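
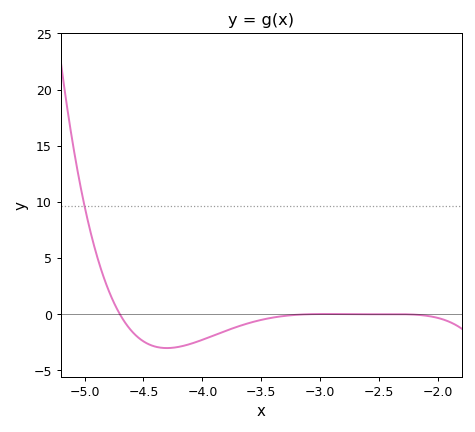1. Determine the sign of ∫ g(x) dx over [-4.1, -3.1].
negative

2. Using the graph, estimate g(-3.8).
-1.47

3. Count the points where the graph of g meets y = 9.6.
1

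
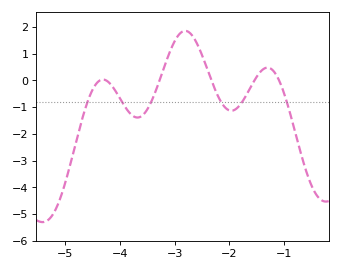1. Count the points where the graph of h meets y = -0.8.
6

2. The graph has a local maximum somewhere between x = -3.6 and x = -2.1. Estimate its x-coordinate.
-2.8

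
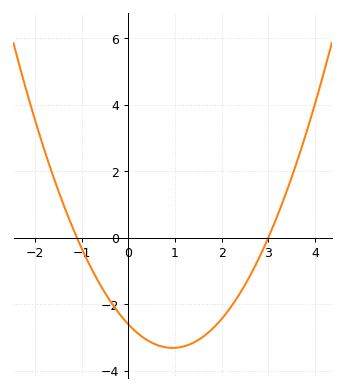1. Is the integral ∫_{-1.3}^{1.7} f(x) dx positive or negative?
negative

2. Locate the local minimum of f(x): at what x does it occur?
0.9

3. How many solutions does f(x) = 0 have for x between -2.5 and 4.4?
2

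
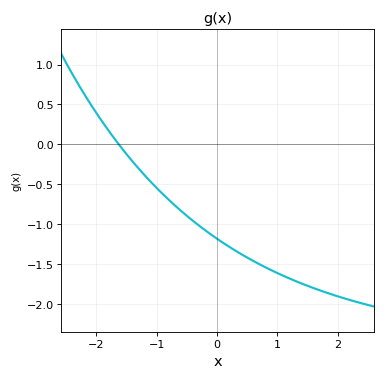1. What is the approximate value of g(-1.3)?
-0.3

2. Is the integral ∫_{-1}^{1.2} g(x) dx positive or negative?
negative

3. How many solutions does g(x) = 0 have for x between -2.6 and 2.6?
1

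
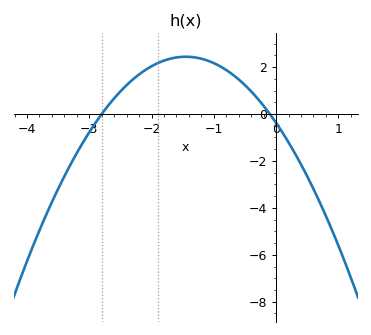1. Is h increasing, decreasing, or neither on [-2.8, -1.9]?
increasing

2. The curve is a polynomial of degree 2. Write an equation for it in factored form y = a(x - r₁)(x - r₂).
y = -1.34(x + 2.8)(x + 0.1)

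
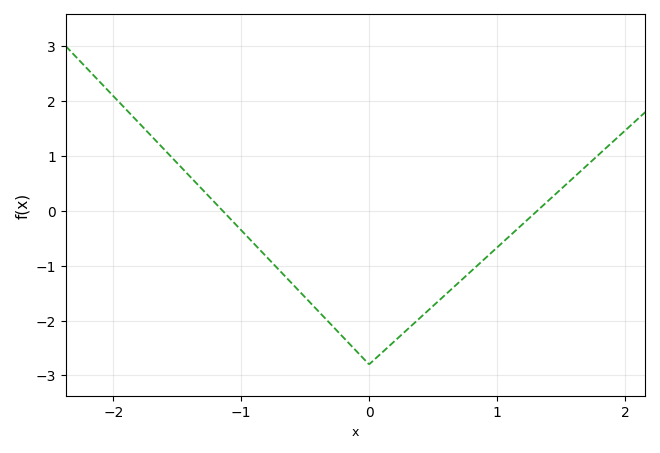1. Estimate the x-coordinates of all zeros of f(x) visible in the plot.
-1.1, 1.3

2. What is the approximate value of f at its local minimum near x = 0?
-2.8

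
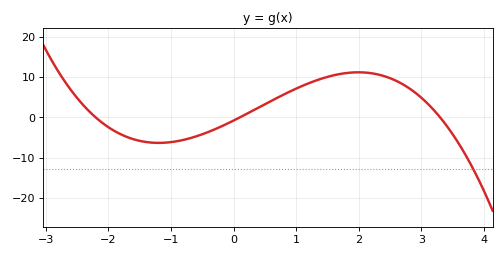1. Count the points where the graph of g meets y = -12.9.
1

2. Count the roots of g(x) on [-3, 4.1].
3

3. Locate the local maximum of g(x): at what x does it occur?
2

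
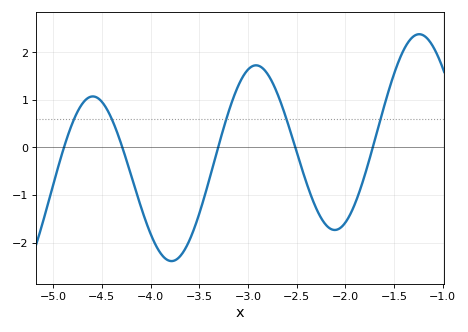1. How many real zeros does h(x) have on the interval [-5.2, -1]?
5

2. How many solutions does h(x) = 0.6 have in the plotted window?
5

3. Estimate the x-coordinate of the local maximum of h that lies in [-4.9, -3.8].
-4.59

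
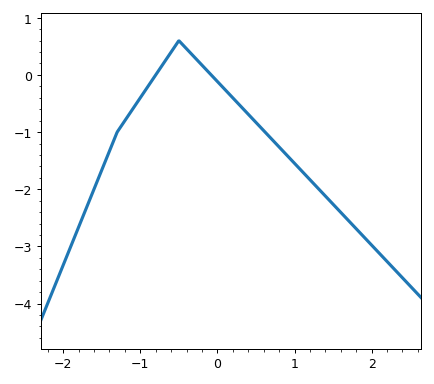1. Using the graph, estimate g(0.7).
-1.1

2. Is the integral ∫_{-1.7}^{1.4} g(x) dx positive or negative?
negative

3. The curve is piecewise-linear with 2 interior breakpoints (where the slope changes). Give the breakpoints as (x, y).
(-1.3, -1); (-0.5, 0.6)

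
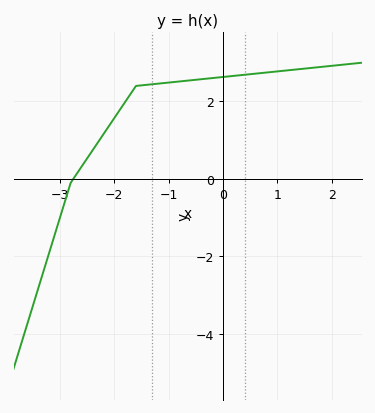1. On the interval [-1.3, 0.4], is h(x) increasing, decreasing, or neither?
increasing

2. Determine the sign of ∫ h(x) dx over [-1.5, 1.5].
positive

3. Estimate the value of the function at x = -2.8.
0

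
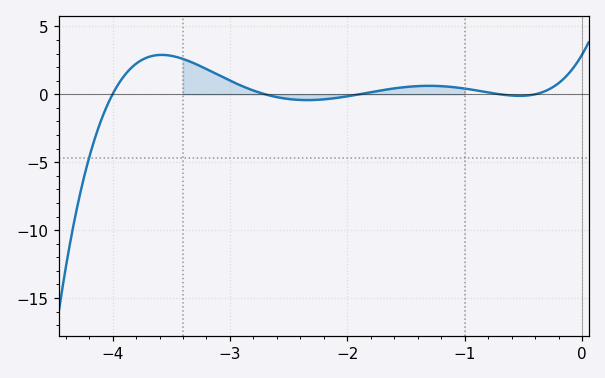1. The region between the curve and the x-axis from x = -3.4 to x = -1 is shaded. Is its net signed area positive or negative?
positive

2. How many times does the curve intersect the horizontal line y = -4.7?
1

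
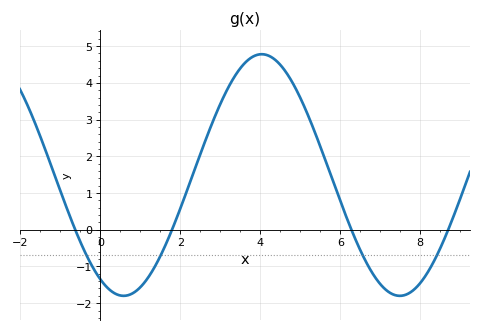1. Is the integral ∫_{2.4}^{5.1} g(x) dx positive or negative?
positive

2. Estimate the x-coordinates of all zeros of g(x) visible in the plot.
-0.6, 1.8, 6.2, 8.6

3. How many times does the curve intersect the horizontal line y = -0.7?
4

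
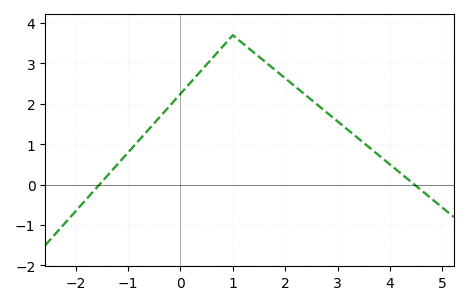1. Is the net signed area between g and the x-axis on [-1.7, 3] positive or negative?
positive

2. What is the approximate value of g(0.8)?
3.41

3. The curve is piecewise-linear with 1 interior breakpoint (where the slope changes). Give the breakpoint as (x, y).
(1, 3.7)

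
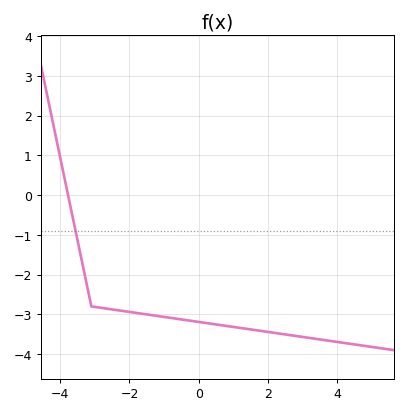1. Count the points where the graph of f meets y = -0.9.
1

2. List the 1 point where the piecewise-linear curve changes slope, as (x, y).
(-3.1, -2.8)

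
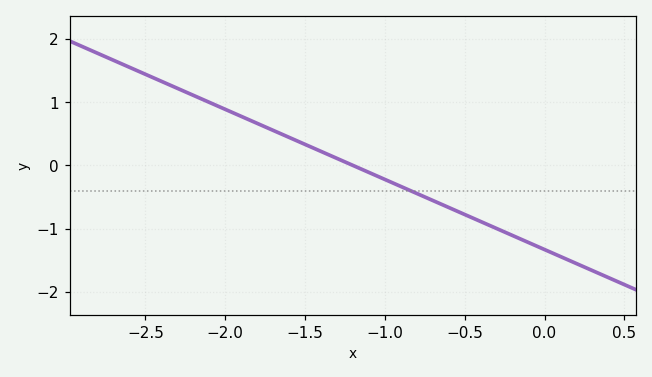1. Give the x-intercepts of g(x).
-1.2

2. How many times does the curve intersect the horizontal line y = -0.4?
1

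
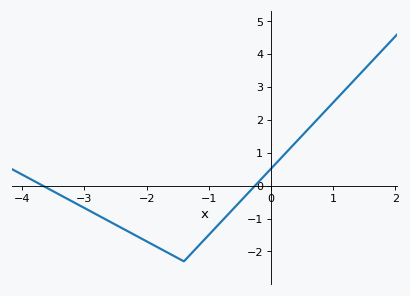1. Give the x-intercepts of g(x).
-3.7, -0.3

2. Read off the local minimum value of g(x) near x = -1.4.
-2.3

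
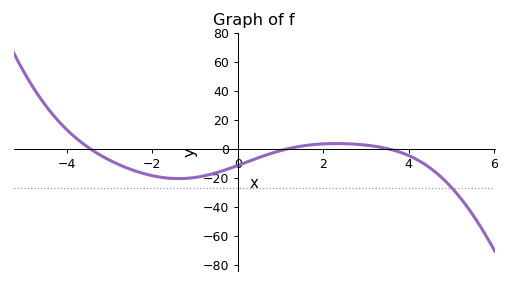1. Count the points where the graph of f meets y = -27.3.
1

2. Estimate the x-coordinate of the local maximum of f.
2.4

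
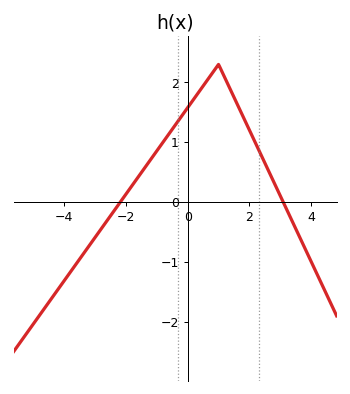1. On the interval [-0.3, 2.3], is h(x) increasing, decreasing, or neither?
neither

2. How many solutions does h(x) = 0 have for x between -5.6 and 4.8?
2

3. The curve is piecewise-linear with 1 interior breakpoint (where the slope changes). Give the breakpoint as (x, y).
(1, 2.3)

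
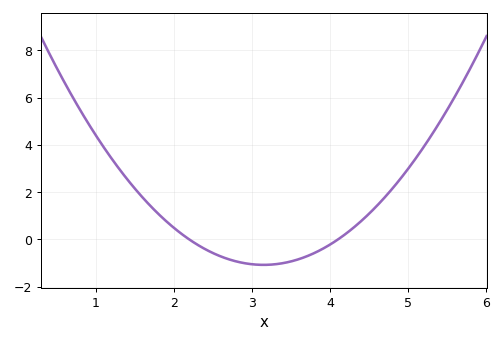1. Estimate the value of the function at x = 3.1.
-1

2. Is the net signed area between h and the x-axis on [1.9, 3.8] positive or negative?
negative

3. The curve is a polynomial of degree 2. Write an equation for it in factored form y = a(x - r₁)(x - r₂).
y = 1.19(x - 2.2)(x - 4.1)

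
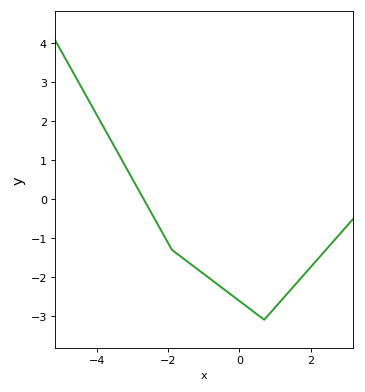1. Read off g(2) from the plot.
-1.8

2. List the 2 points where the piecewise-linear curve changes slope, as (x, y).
(-1.9, -1.3); (0.7, -3.1)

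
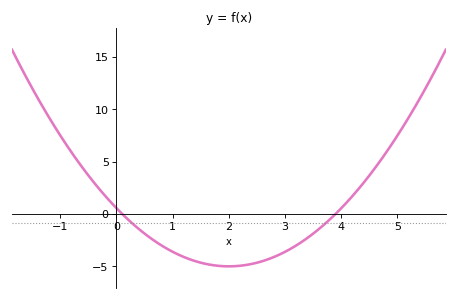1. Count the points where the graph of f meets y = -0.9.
2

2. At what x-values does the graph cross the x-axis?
0.1, 3.9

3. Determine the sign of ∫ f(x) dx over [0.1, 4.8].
negative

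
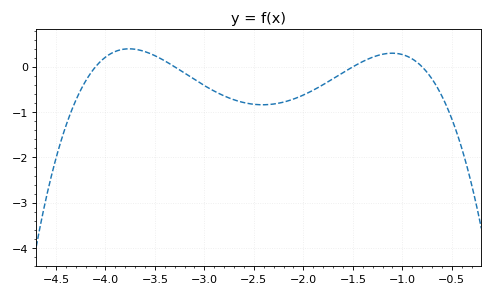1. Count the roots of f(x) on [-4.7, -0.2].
4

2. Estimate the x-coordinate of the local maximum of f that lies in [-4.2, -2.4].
-3.76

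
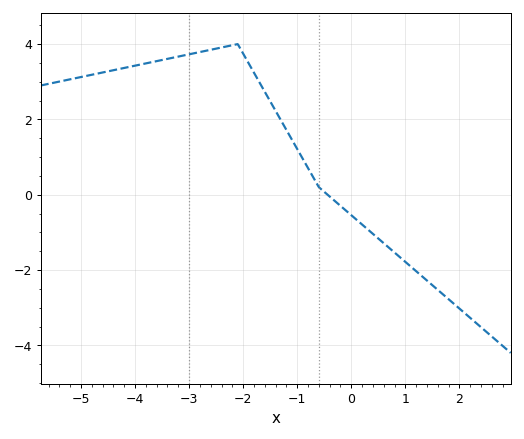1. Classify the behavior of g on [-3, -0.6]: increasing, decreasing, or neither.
neither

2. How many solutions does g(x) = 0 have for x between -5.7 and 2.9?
1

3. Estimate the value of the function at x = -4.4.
3.4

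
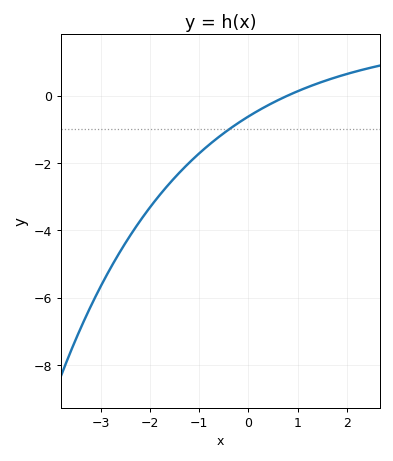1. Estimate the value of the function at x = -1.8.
-2.95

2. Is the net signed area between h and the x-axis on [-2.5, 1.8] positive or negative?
negative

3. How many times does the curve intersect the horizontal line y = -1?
1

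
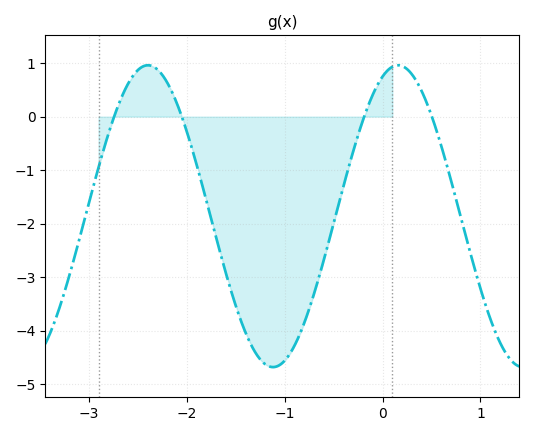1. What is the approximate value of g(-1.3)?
-4.4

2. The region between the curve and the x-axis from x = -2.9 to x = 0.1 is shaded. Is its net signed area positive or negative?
negative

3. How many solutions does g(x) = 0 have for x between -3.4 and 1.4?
4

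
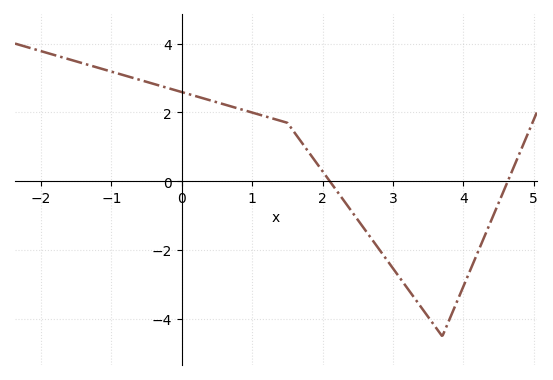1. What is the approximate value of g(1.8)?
0.8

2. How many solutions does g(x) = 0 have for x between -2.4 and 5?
2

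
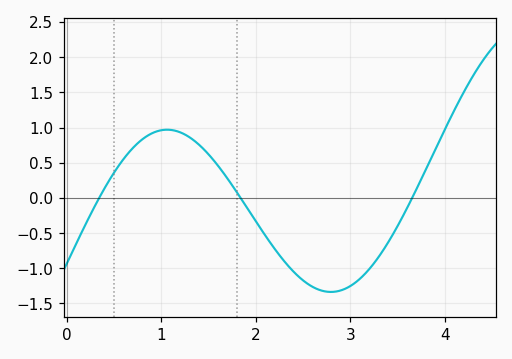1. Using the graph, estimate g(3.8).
0.412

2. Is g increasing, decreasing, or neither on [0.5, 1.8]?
neither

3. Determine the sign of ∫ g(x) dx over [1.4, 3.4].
negative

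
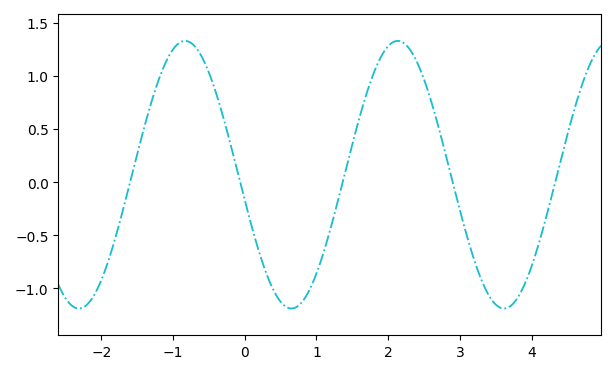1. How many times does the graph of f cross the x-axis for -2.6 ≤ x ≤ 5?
5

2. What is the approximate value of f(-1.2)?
0.95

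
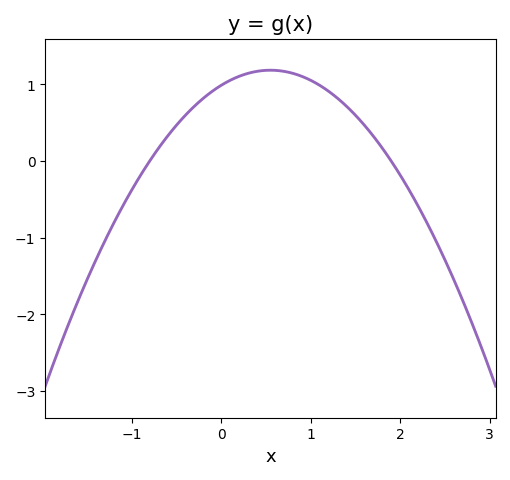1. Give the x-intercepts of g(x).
-0.8, 1.9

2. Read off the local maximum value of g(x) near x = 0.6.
1.2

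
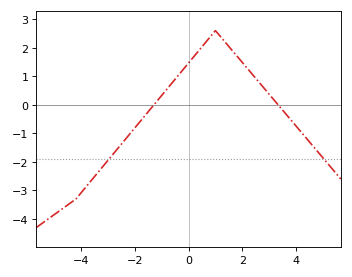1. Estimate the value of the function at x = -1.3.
-0.01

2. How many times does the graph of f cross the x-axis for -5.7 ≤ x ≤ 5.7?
2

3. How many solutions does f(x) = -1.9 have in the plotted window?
2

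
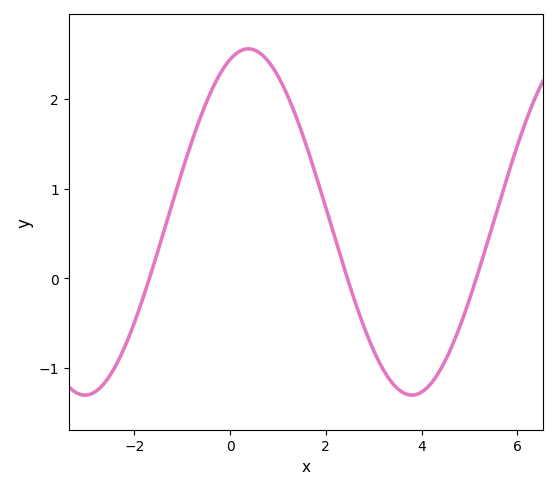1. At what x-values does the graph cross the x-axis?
-1.69, 2.45, 5.14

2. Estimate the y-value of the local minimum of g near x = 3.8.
-1.3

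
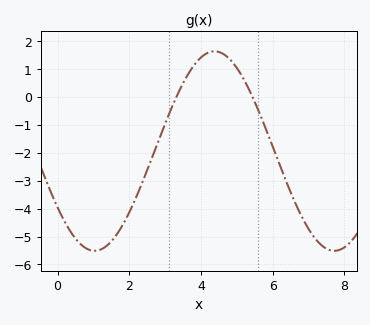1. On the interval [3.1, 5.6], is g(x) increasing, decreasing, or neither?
neither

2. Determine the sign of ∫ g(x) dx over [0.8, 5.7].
negative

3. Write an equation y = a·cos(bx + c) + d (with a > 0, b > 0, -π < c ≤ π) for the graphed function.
y = 3.57cos(0.94x + 2.17) - 1.94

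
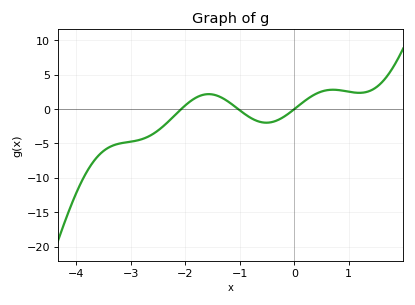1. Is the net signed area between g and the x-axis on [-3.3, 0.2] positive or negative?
negative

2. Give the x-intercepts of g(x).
-2.1, -1, 0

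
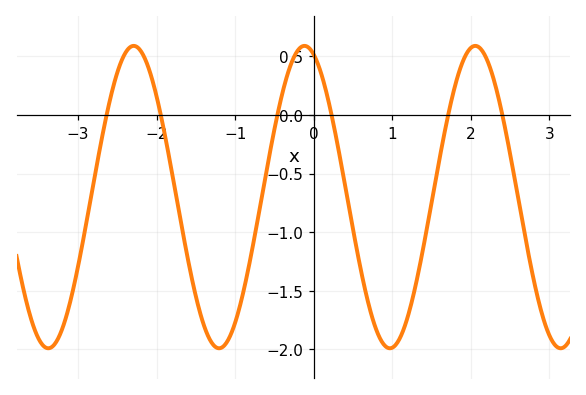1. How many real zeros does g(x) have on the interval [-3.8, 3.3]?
6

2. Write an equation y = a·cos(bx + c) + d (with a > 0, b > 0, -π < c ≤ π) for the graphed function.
y = 1.29cos(2.89x + 0.342) - 0.7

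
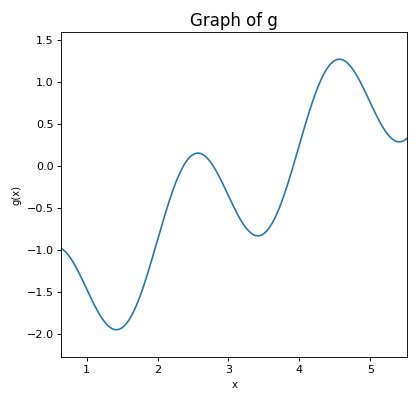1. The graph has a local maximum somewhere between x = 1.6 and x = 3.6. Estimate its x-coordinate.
2.57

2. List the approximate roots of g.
2.37, 2.78, 3.91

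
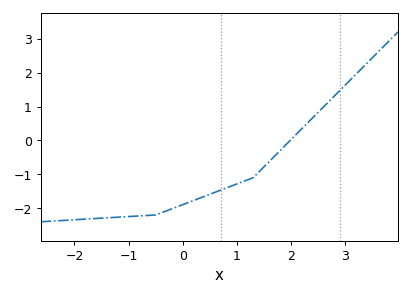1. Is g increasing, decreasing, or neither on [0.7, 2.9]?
increasing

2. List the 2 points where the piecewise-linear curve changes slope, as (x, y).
(-0.5, -2.2); (1.3, -1.1)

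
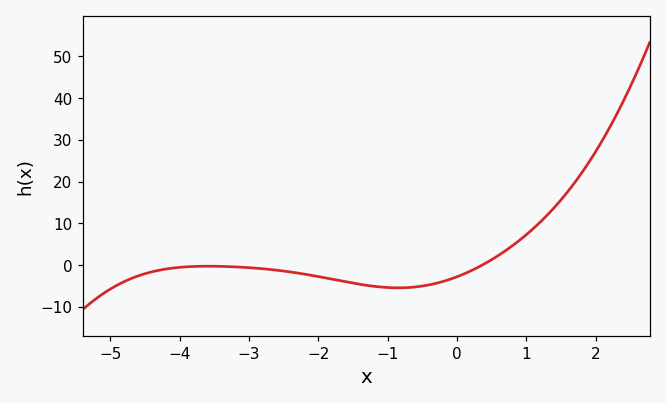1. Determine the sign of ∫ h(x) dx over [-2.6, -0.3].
negative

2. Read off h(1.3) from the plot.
12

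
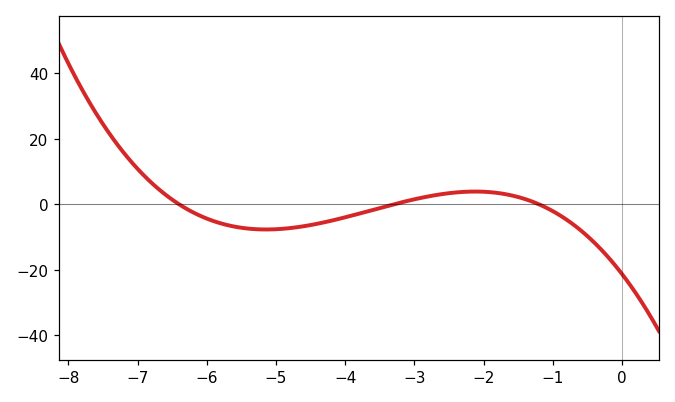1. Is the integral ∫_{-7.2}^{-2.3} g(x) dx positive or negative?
negative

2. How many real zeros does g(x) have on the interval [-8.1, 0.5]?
3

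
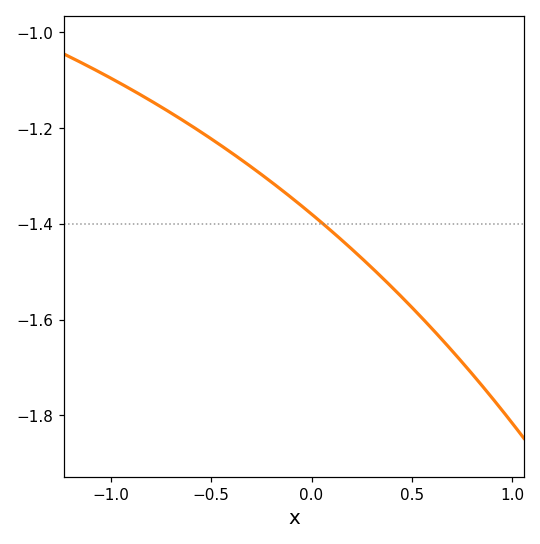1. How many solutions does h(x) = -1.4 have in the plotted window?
1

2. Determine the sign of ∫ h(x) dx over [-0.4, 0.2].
negative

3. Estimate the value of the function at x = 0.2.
-1.46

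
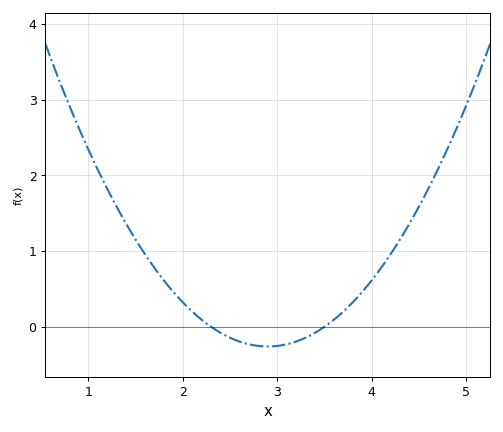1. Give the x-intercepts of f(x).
2.3, 3.5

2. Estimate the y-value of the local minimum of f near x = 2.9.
-0.259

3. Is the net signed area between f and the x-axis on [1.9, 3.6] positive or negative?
negative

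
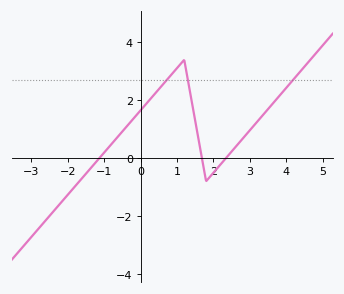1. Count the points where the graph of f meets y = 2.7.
3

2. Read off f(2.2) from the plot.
-0.213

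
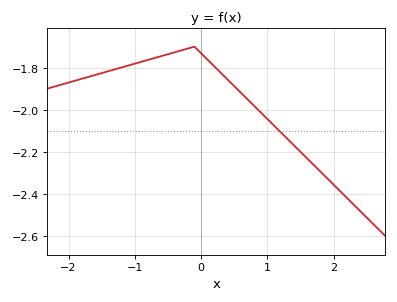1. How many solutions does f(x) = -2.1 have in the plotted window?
1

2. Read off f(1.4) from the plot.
-2.17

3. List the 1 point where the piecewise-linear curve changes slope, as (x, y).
(-0.1, -1.7)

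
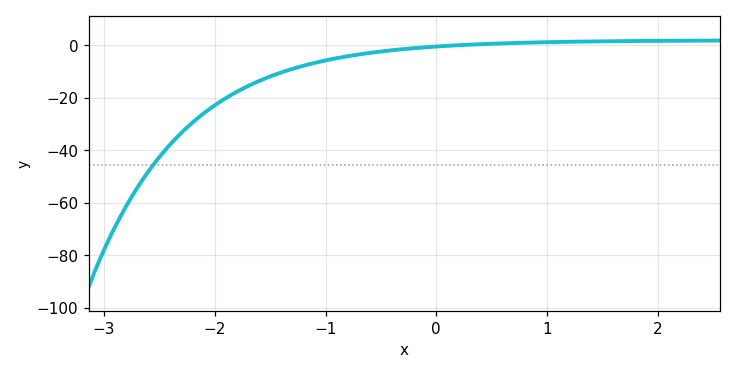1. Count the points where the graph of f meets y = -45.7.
1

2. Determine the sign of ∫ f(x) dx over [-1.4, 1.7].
negative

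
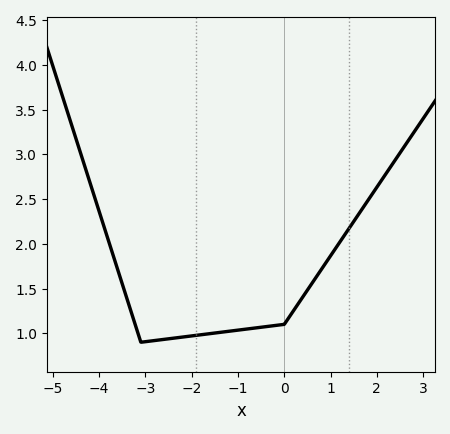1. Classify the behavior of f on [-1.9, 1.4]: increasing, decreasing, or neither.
increasing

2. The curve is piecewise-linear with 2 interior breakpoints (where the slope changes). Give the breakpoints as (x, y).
(-3.1, 0.9); (0, 1.1)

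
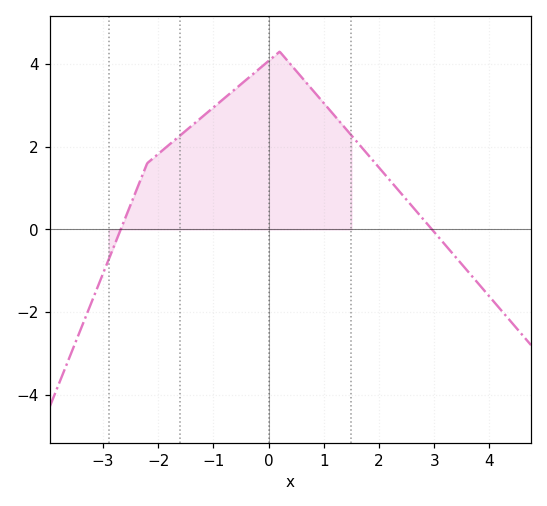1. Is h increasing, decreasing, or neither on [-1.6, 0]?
increasing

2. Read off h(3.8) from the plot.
-1.31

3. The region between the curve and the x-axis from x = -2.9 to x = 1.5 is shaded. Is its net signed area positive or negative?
positive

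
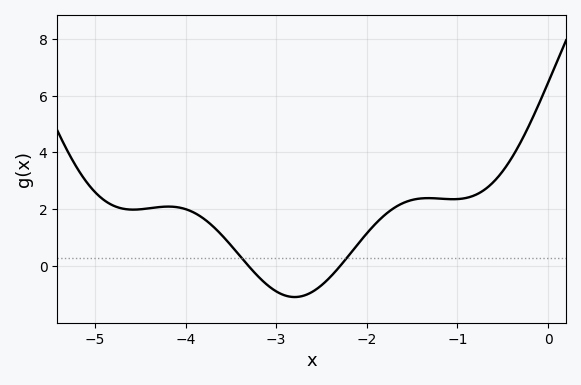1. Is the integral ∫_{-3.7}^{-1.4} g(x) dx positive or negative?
positive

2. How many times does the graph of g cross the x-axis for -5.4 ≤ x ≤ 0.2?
2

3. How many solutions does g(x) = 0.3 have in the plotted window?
2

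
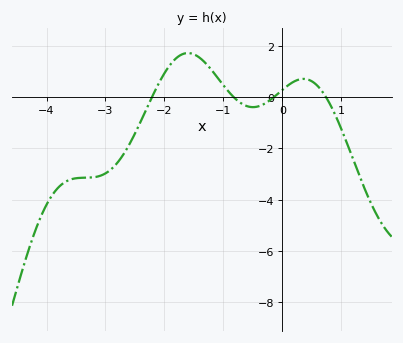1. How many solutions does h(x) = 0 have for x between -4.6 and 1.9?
4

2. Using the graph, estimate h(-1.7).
1.67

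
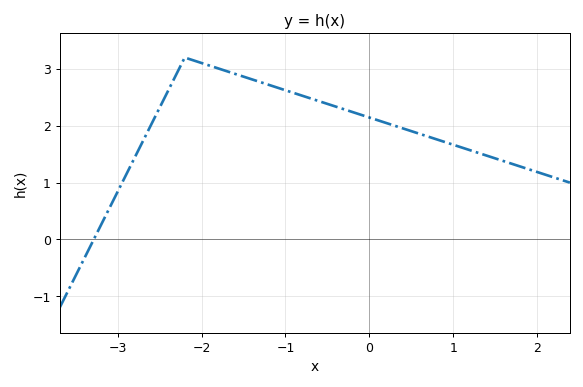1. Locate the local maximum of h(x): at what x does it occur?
-2.2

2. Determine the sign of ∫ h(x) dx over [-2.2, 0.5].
positive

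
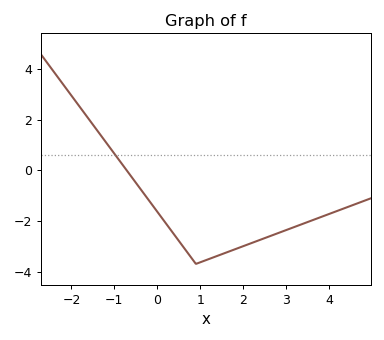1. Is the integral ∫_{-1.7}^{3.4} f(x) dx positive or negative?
negative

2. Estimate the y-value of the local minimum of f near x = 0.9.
-3.6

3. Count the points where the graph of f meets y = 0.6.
1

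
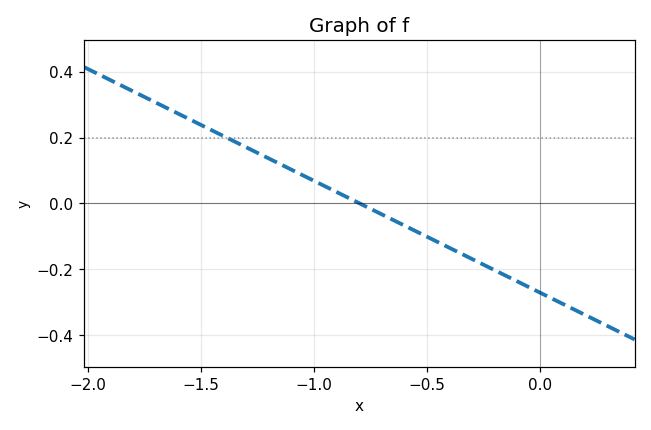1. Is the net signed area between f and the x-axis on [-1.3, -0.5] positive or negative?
positive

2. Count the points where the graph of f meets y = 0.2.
1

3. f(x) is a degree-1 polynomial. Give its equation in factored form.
y = -0.34(x + 0.8)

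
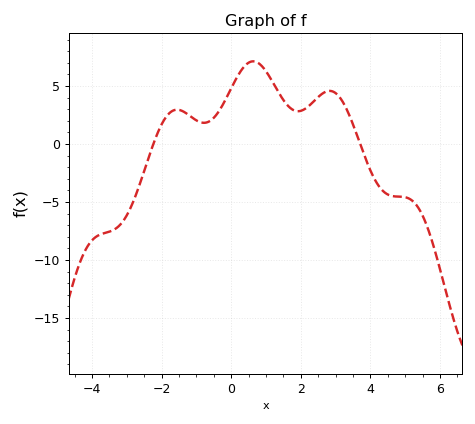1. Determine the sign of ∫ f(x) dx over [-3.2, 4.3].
positive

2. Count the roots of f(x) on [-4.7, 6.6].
2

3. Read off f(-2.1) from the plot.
1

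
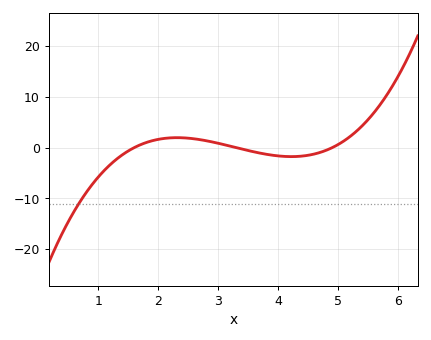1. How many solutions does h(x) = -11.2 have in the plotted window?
1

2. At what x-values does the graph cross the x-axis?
1.6, 3.3, 4.9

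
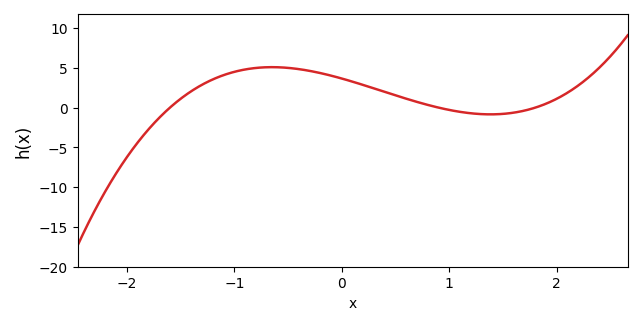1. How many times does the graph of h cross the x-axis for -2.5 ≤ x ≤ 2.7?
3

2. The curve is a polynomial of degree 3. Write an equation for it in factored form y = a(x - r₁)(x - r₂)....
y = 1.41(x + 1.6)(x - 0.9)(x - 1.8)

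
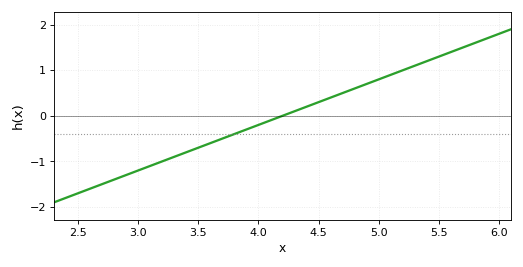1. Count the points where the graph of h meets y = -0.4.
1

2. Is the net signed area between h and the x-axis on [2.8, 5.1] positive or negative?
negative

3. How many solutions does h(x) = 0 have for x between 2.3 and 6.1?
1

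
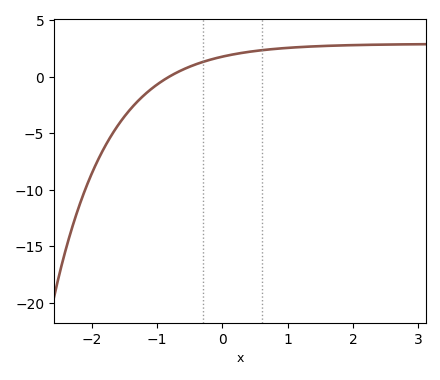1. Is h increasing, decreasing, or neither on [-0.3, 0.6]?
increasing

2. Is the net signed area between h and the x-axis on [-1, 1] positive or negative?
positive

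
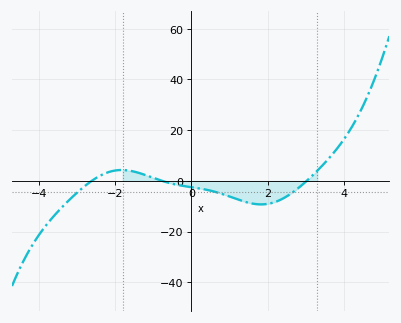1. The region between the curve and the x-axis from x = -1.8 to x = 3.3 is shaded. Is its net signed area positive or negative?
negative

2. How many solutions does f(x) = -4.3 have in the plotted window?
3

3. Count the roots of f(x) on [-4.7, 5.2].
3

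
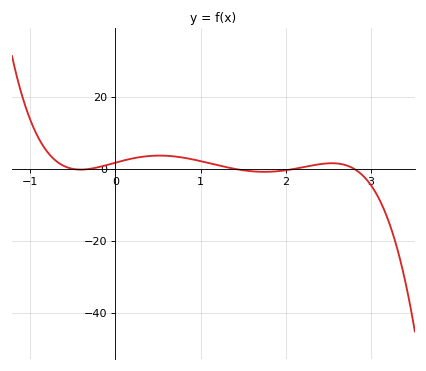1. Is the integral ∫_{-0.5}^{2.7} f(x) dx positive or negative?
positive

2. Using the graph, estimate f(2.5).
1.54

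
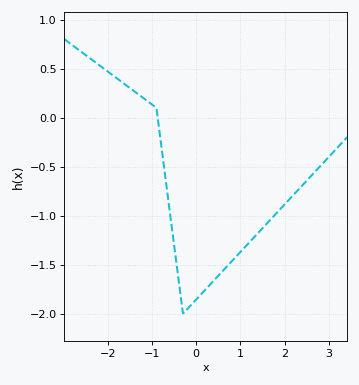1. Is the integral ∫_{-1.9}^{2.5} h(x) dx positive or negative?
negative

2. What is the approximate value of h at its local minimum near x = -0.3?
-2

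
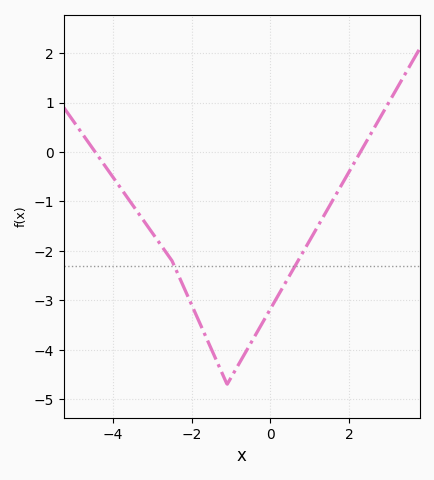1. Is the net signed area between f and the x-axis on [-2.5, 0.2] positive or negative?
negative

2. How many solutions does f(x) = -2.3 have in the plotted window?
2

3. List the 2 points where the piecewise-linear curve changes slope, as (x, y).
(-2.5, -2.2); (-1.1, -4.7)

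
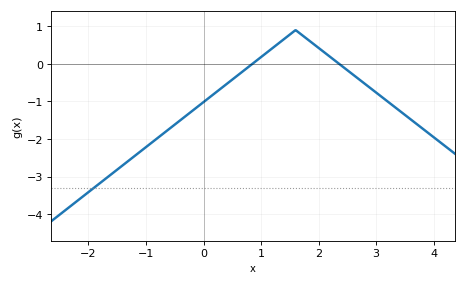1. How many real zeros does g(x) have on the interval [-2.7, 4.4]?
2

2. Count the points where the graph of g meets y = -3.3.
1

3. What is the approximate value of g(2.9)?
-0.6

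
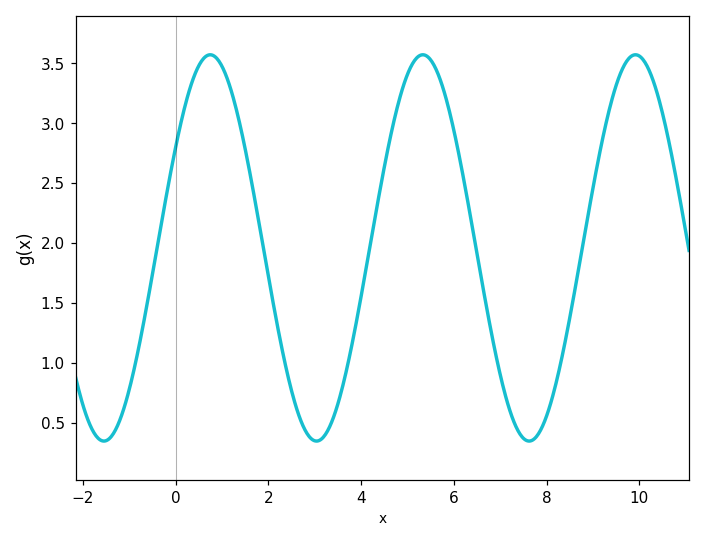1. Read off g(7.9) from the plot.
0.45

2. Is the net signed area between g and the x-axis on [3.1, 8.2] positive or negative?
positive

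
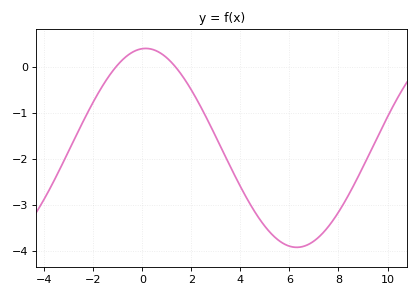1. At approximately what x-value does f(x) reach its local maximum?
0.2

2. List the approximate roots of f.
-1, 1.4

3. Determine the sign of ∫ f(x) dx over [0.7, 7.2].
negative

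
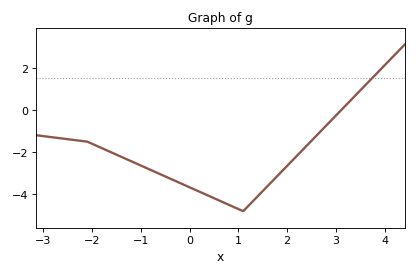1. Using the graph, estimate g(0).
-3.6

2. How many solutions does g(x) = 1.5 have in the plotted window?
1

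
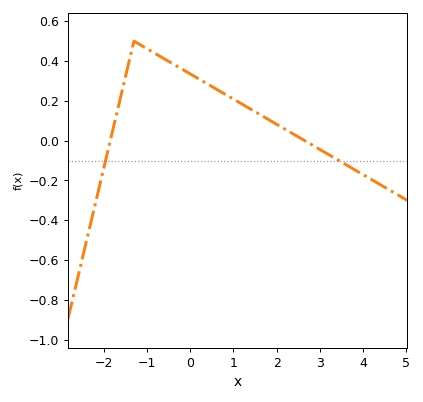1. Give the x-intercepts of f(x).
-1.8, 2.6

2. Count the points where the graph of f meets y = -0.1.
2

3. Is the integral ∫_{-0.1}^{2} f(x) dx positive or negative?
positive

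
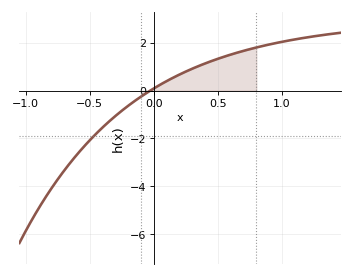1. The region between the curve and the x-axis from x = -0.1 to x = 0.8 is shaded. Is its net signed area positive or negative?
positive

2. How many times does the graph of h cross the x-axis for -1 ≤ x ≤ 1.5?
1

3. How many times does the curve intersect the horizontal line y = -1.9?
1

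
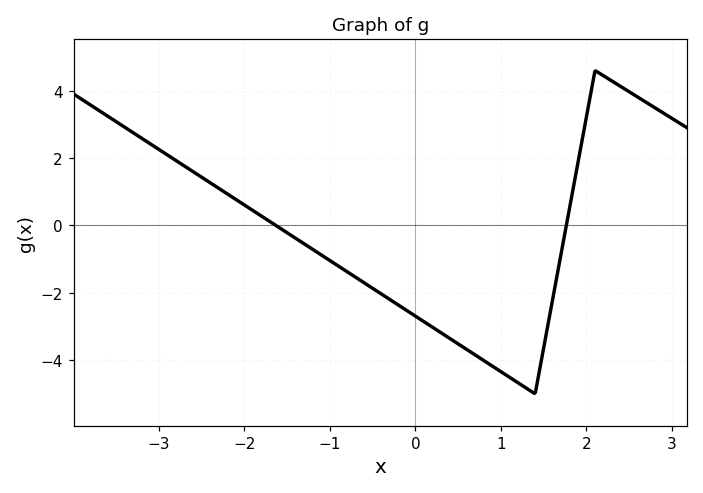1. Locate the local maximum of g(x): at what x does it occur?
2.1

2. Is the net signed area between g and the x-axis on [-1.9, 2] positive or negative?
negative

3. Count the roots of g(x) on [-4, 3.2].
2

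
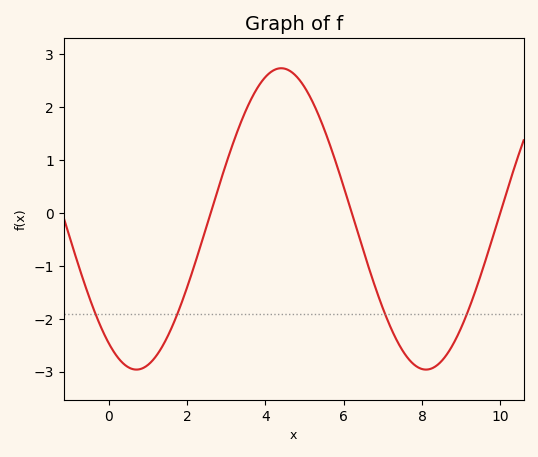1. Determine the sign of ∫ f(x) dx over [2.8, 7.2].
positive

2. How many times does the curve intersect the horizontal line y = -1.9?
4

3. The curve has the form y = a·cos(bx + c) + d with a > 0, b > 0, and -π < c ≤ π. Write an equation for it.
y = 2.85cos(0.85x + 2.54) - 0.11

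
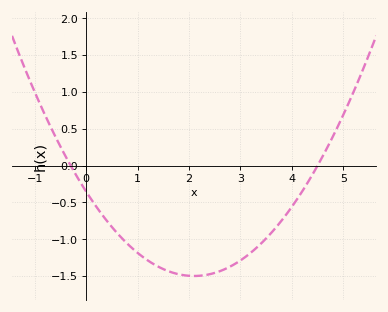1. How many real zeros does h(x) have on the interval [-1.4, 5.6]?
2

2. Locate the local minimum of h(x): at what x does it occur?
2.1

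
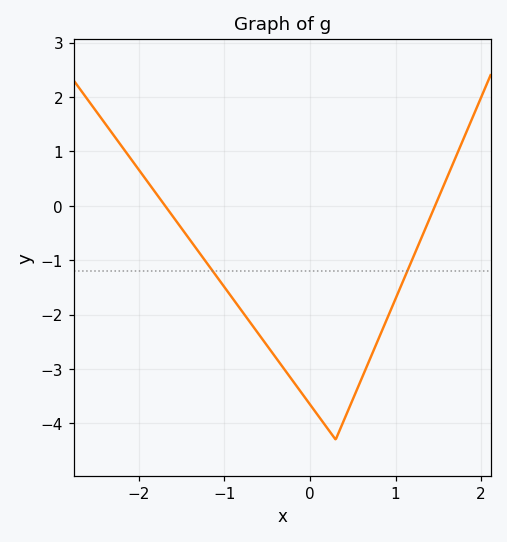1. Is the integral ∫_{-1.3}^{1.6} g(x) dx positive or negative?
negative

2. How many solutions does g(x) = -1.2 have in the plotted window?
2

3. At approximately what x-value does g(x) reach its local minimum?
0.3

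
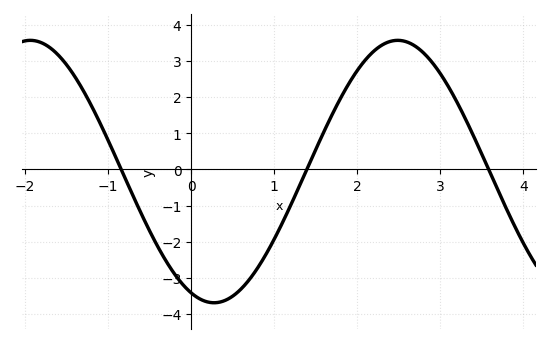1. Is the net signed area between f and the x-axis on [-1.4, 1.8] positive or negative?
negative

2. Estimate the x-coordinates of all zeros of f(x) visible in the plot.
-0.844, 1.39, 3.58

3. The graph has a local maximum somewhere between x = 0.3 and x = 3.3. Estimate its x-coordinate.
2.49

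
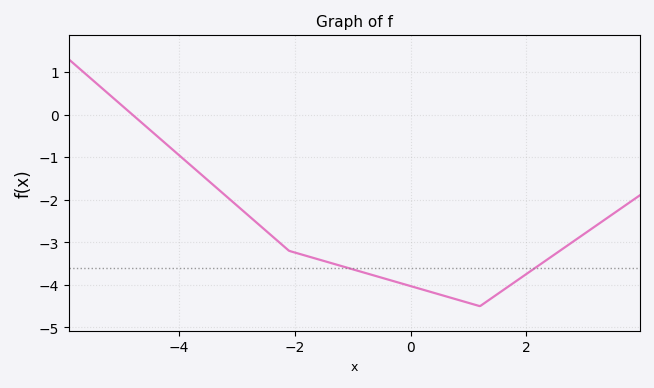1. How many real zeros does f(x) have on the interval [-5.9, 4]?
1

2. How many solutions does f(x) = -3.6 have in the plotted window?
2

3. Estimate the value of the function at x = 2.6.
-3.18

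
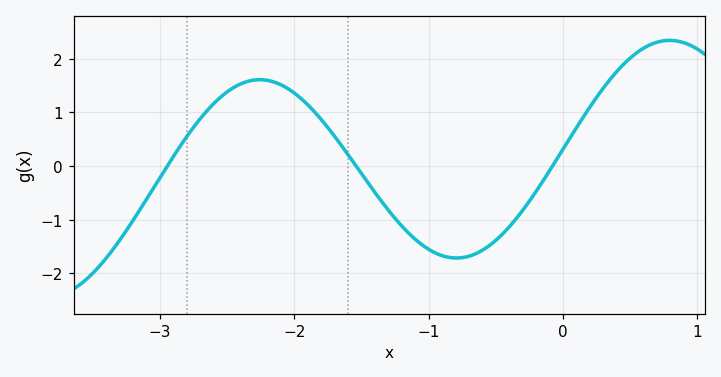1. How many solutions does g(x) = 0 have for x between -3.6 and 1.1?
3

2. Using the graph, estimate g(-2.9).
0.2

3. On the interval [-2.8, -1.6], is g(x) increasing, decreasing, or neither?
neither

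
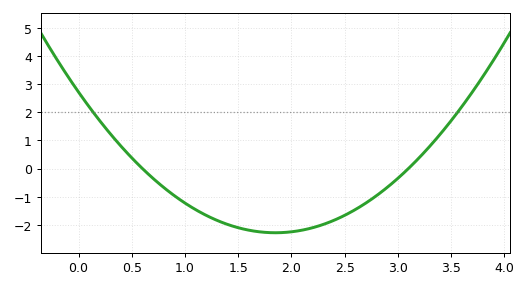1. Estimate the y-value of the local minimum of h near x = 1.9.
-2.28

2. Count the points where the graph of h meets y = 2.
2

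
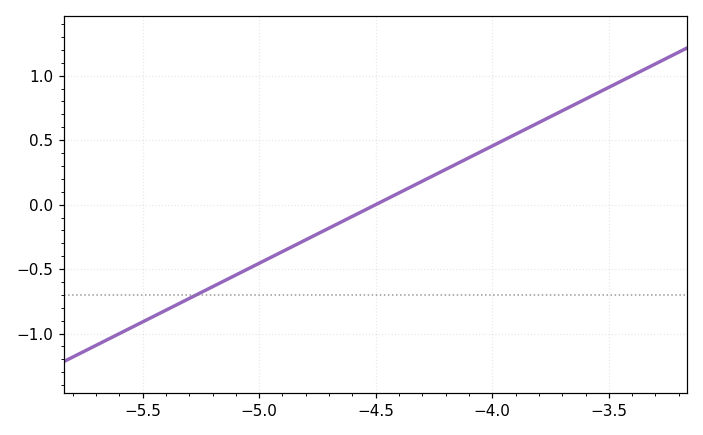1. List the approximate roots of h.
-4.5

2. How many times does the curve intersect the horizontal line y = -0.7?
1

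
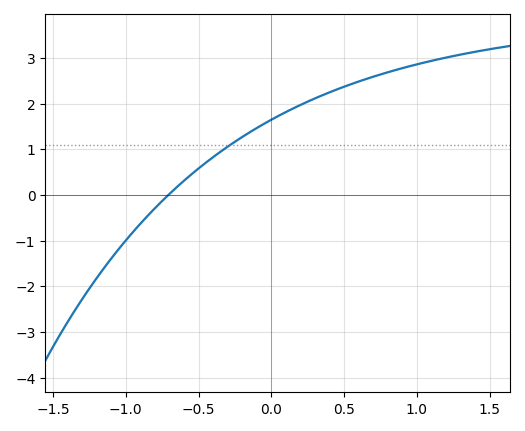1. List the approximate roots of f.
-0.7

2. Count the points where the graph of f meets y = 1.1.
1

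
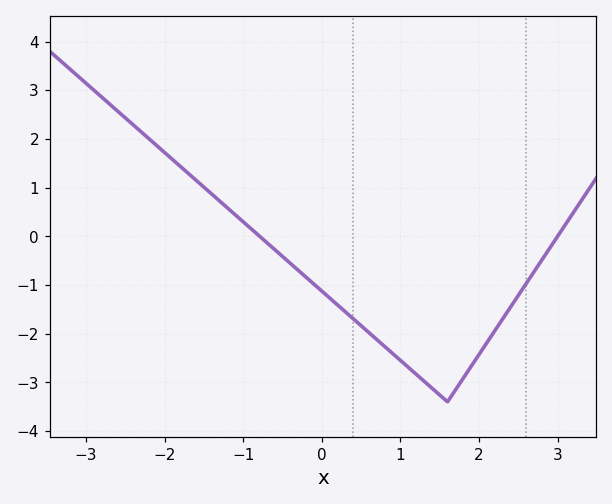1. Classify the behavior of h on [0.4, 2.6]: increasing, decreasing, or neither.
neither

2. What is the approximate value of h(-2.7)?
2.72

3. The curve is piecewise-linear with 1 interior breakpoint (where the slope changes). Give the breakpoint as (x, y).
(1.6, -3.4)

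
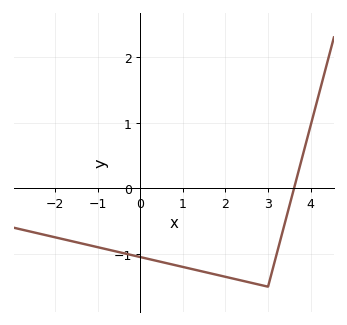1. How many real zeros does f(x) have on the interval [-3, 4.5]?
1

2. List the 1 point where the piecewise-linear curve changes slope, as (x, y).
(3, -1.5)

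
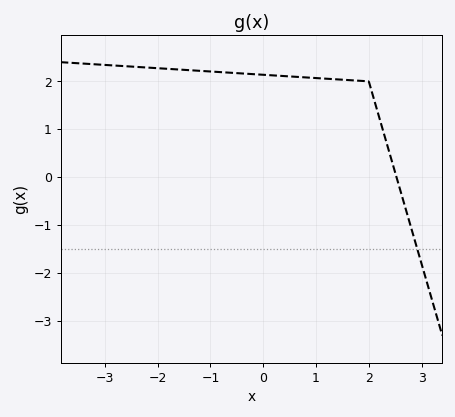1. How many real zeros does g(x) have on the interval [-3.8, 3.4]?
1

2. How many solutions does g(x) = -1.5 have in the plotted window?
1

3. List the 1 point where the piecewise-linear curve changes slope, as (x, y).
(2, 2)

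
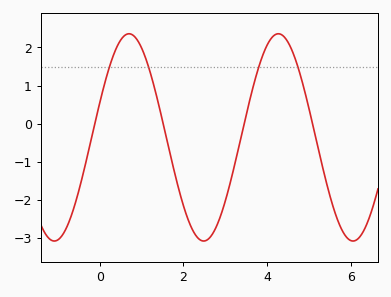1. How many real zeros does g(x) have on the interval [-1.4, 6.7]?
4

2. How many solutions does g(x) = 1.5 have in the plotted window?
4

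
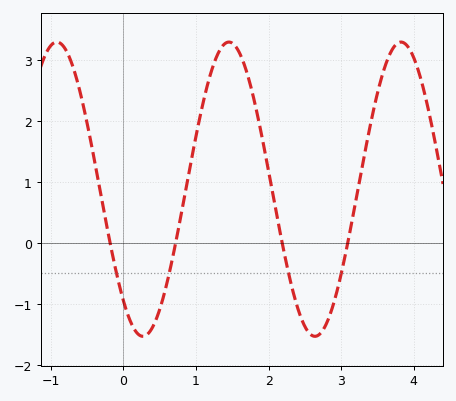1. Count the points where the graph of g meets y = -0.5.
4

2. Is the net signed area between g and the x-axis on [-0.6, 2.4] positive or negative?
positive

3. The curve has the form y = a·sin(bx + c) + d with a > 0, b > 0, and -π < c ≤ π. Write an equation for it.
y = 2.41sin(2.65x - 2.28) + 0.88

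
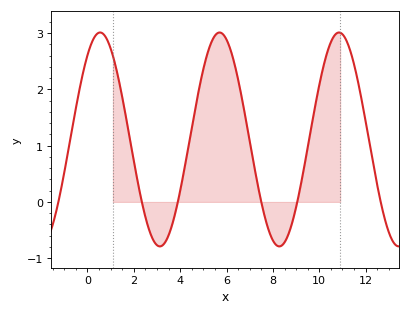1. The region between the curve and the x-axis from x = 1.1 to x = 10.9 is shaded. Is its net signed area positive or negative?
positive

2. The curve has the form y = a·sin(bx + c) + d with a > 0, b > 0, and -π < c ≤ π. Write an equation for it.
y = 1.9sin(1.2x + 0.9) + 1.11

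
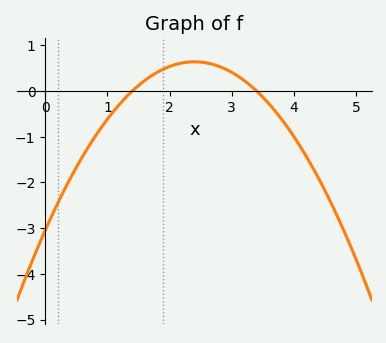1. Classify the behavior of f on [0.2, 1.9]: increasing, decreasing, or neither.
increasing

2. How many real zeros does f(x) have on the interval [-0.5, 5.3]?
2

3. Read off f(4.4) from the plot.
-1.9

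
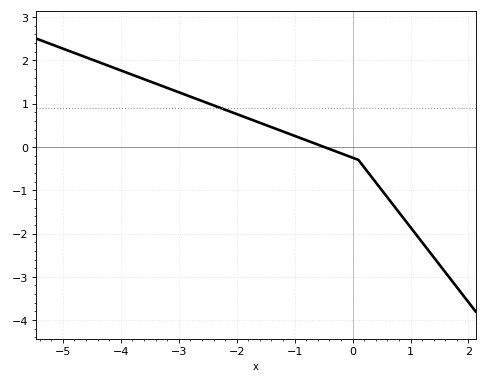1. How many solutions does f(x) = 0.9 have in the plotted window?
1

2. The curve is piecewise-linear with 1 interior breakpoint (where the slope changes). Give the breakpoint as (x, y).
(0.1, -0.3)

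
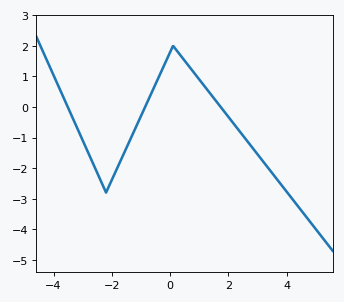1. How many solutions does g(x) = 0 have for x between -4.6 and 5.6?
3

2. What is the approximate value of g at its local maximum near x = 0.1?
2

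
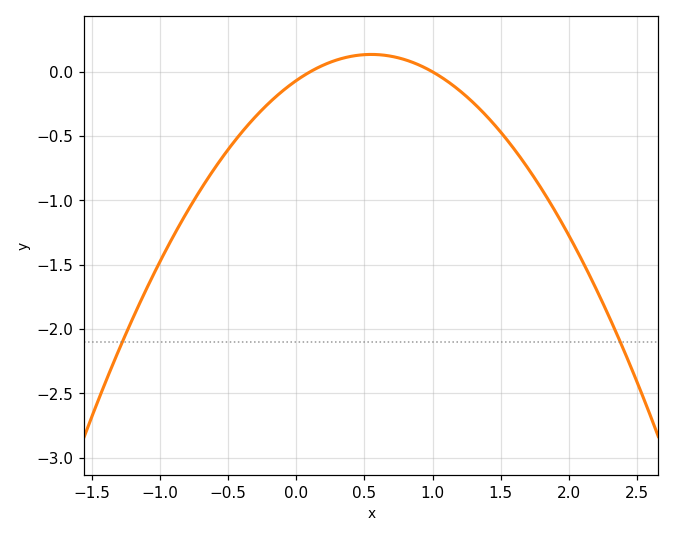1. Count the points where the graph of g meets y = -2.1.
2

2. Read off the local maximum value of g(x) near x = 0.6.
0.136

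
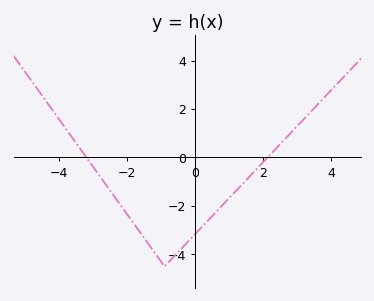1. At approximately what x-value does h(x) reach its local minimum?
-1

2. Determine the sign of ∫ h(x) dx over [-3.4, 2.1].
negative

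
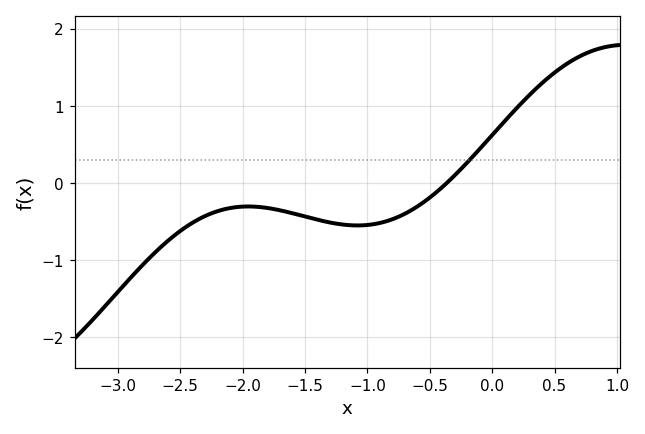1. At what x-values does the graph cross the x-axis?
-0.364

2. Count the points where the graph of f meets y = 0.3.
1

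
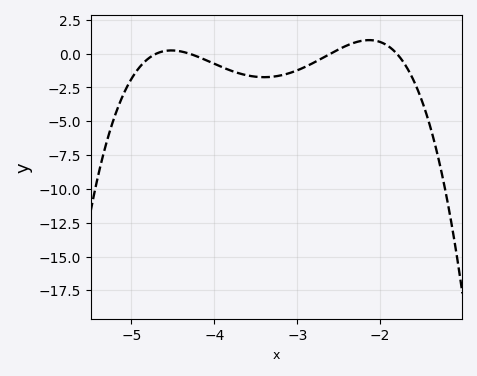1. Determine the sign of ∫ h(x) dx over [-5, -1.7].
negative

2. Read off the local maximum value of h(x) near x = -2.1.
1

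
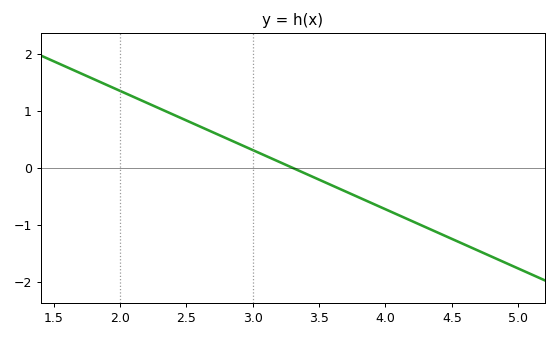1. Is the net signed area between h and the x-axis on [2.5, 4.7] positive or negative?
negative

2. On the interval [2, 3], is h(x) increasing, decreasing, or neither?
decreasing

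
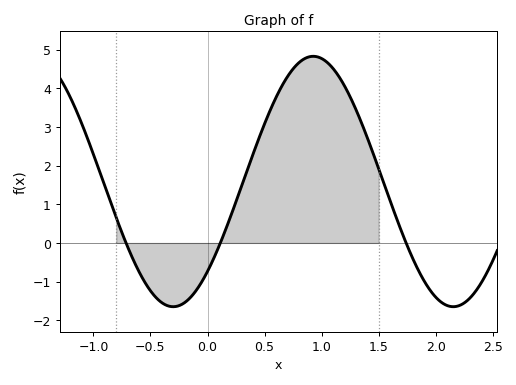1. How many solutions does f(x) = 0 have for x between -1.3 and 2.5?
3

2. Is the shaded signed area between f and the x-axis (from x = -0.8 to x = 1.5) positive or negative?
positive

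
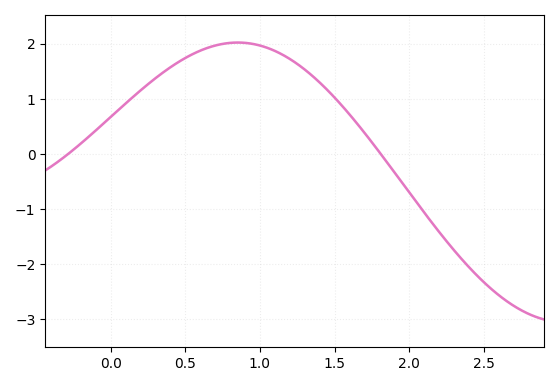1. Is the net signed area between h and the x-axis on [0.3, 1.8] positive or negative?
positive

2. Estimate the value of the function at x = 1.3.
1.53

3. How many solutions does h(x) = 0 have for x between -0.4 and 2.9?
2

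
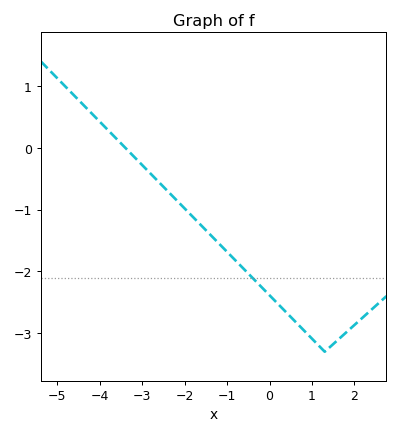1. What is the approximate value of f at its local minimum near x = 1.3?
-3.3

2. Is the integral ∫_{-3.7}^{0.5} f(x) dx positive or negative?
negative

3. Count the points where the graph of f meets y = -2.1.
1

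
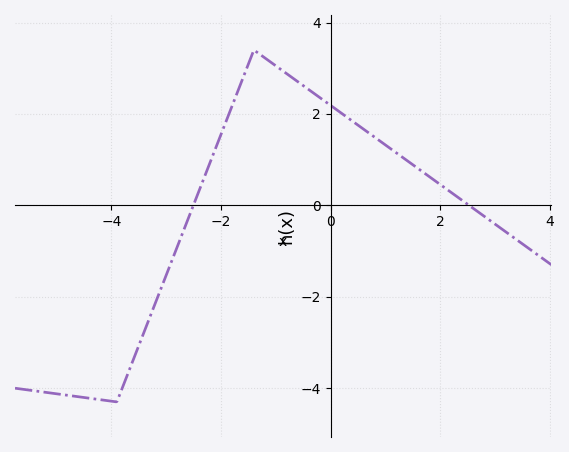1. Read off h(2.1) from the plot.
0.4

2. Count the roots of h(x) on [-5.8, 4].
2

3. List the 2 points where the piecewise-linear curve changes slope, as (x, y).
(-3.9, -4.3); (-1.4, 3.4)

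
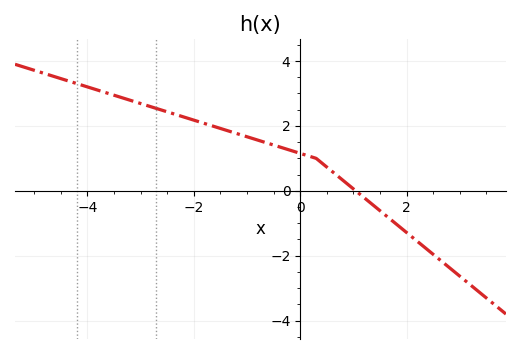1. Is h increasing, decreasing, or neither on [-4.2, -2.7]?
decreasing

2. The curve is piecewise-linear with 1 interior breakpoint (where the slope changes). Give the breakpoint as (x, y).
(0.3, 1)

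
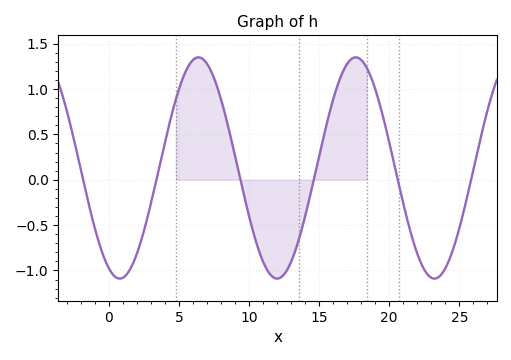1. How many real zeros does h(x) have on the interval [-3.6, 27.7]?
6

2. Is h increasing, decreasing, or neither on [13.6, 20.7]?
neither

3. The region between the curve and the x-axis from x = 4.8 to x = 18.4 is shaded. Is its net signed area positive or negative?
positive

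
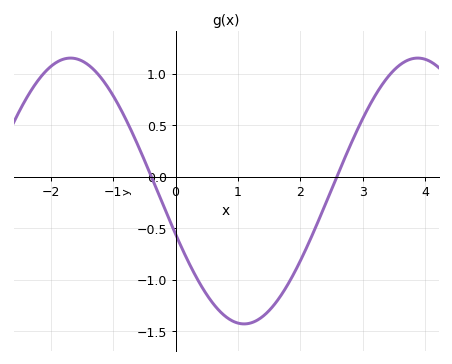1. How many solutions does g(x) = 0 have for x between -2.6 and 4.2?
2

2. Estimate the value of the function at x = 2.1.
-0.688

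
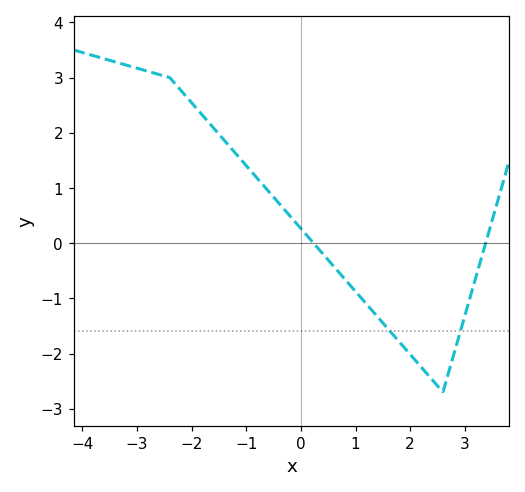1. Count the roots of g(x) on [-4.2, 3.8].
2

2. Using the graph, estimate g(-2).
2.5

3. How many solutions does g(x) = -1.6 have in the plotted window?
2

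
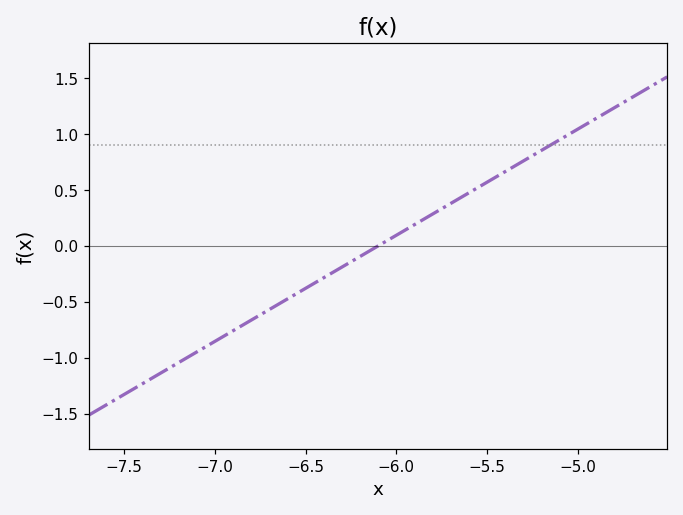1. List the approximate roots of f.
-6.1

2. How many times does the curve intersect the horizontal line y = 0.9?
1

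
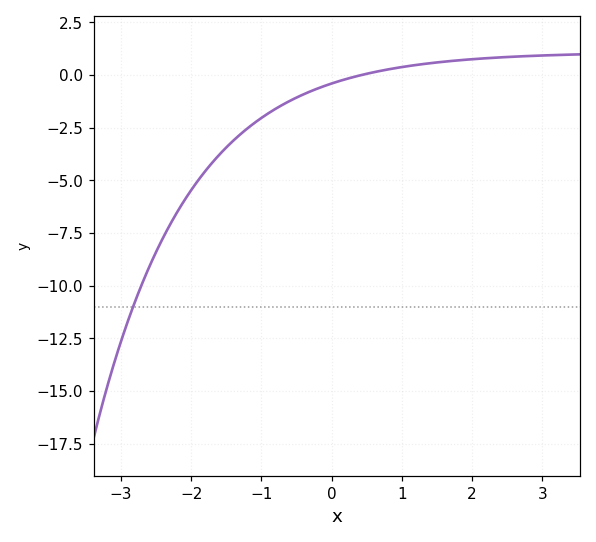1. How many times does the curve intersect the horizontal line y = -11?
1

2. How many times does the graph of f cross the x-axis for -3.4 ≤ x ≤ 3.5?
1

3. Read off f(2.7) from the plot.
1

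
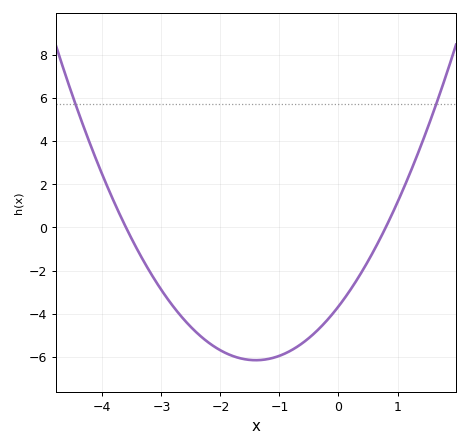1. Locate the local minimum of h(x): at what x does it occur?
-1.4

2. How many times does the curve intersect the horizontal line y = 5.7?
2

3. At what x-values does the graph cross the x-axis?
-3.6, 0.8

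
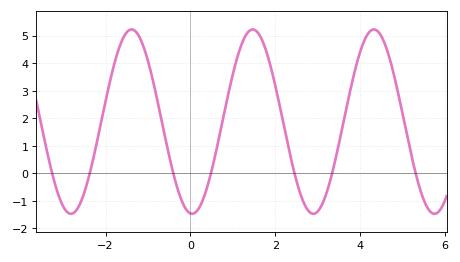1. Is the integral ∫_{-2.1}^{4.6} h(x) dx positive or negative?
positive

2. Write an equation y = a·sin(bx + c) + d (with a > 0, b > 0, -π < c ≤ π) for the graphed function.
y = 3.35sin(2.2x - 1.66) + 1.87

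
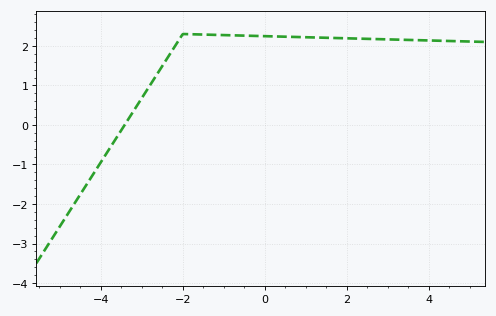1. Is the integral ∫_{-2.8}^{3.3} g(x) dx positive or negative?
positive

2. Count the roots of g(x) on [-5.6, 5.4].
1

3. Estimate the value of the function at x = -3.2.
0.35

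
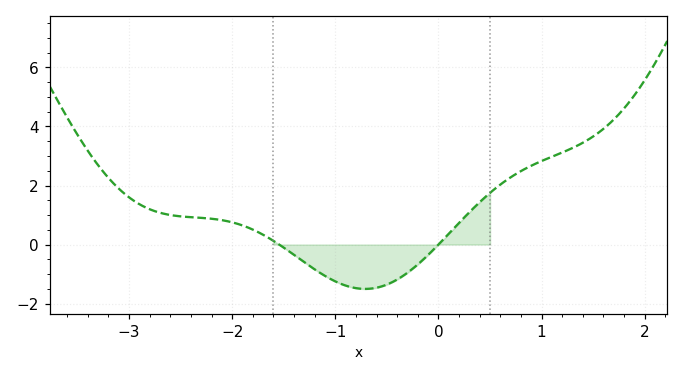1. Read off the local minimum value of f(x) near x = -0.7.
-1.6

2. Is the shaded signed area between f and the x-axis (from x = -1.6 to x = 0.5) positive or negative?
negative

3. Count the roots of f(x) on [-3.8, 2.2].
2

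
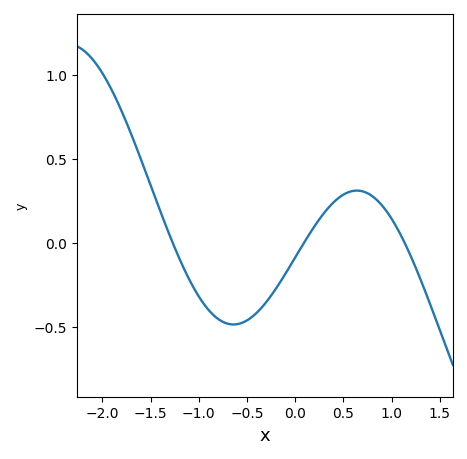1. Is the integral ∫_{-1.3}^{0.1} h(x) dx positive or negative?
negative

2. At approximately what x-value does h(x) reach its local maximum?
0.6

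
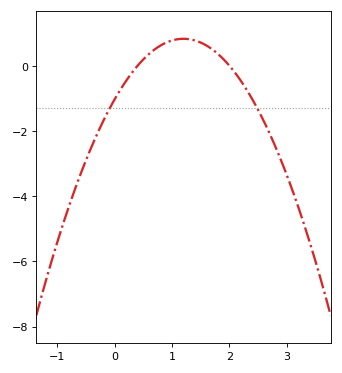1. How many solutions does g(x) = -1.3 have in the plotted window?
2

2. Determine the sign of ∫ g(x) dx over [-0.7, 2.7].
negative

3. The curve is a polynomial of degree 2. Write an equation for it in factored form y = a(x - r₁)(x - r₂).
y = -1.29(x - 0.4)(x - 2)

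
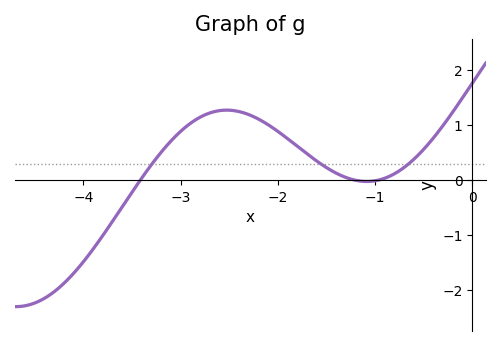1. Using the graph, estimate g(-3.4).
0.038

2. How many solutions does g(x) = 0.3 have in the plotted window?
3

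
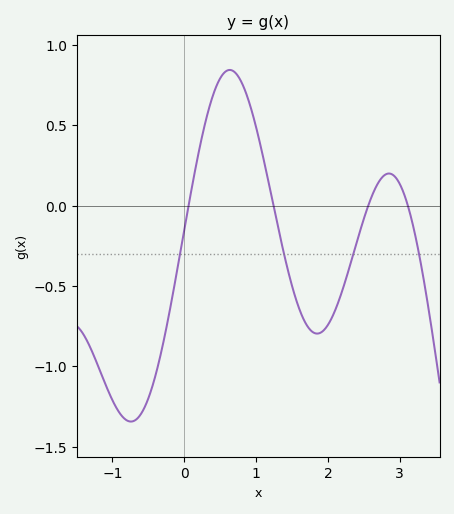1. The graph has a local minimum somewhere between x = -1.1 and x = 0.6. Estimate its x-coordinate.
-0.742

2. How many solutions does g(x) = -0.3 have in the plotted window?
4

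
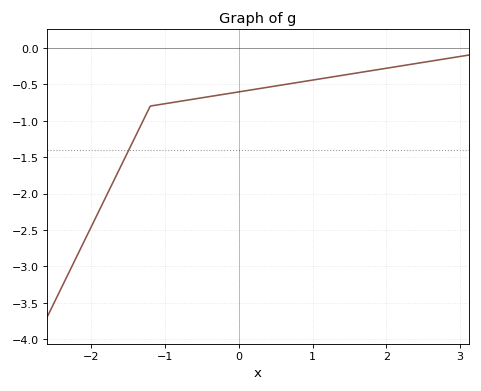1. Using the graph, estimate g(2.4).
-0.217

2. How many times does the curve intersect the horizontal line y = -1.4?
1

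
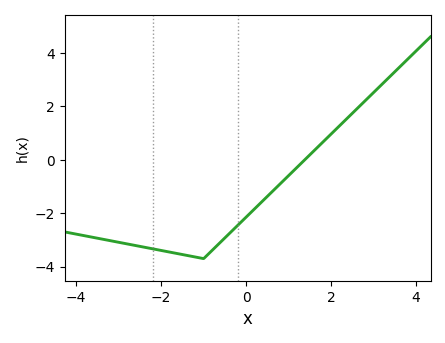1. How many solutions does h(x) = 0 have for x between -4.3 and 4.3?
1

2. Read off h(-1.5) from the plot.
-3.6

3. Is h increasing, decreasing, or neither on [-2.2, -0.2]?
neither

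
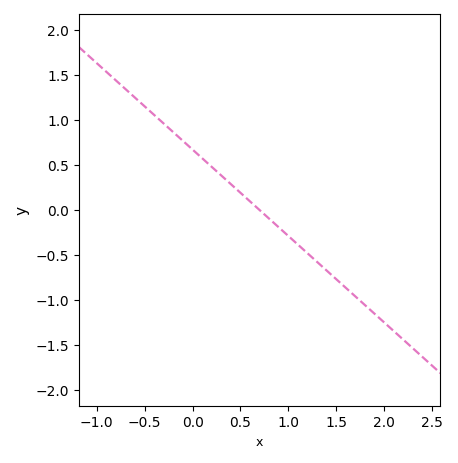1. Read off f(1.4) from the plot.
-0.672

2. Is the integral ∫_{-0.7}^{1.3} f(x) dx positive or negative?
positive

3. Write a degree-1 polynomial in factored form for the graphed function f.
y = -0.96(x - 0.7)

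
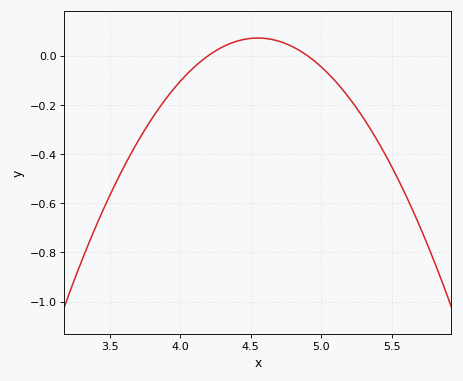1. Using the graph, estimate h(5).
-0.046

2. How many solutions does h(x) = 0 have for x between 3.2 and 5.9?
2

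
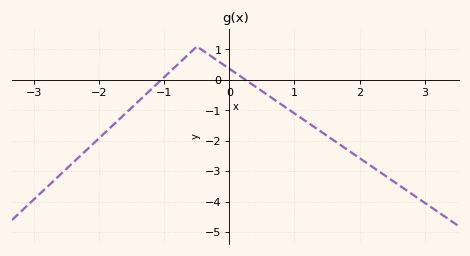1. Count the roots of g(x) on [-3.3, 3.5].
2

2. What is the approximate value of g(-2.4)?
-2.72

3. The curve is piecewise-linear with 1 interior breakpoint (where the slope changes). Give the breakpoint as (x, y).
(-0.5, 1.1)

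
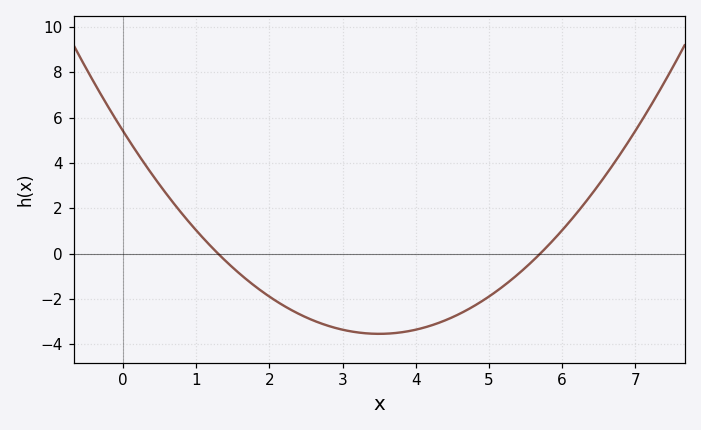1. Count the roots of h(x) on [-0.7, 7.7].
2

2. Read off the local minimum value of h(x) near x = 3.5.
-3.53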